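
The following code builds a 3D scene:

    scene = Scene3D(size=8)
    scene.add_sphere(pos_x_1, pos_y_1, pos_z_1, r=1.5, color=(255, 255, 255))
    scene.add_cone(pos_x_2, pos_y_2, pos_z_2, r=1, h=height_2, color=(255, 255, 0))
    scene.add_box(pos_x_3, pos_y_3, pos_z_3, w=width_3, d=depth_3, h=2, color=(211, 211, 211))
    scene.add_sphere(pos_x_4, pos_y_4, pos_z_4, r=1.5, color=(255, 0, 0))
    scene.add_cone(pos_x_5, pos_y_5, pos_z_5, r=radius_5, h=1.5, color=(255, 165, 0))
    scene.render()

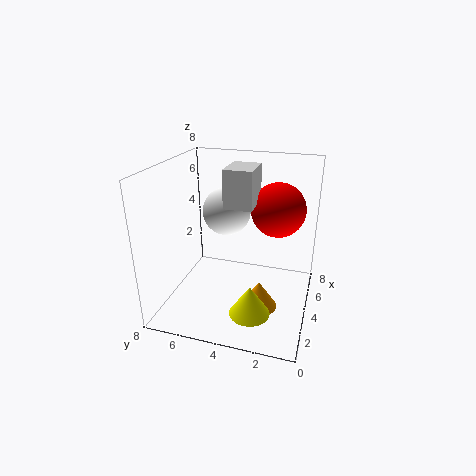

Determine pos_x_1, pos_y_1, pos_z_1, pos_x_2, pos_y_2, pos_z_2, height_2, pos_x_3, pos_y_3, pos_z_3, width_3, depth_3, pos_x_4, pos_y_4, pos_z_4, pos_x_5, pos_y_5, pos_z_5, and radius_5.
pos_x_1 = 6.5, pos_y_1 = 5.5, pos_z_1 = 4.5, pos_x_2 = 1, pos_y_2 = 2.5, pos_z_2 = 1.5, height_2 = 1.5, pos_x_3 = 3, pos_y_3 = 3, pos_z_3 = 6, width_3 = 2, depth_3 = 1.5, pos_x_4 = 5, pos_y_4 = 2, pos_z_4 = 5.5, pos_x_5 = 3, pos_y_5 = 2.5, pos_z_5 = 0.5, radius_5 = 1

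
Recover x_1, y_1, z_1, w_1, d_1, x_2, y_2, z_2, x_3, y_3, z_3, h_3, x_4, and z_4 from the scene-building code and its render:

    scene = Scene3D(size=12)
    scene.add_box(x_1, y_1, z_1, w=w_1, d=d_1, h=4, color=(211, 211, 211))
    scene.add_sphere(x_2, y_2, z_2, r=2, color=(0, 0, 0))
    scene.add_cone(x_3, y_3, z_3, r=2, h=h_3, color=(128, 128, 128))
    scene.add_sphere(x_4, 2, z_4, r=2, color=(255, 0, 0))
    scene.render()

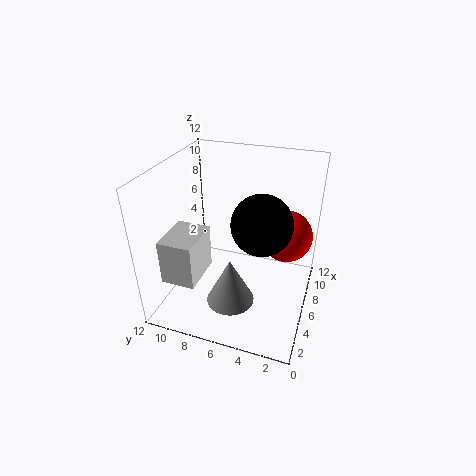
x_1 = 3; y_1 = 9; z_1 = 2; w_1 = 4; d_1 = 3; x_2 = 2; y_2 = 3; z_2 = 10; x_3 = 4; y_3 = 6; z_3 = 1; h_3 = 4; x_4 = 6; z_4 = 7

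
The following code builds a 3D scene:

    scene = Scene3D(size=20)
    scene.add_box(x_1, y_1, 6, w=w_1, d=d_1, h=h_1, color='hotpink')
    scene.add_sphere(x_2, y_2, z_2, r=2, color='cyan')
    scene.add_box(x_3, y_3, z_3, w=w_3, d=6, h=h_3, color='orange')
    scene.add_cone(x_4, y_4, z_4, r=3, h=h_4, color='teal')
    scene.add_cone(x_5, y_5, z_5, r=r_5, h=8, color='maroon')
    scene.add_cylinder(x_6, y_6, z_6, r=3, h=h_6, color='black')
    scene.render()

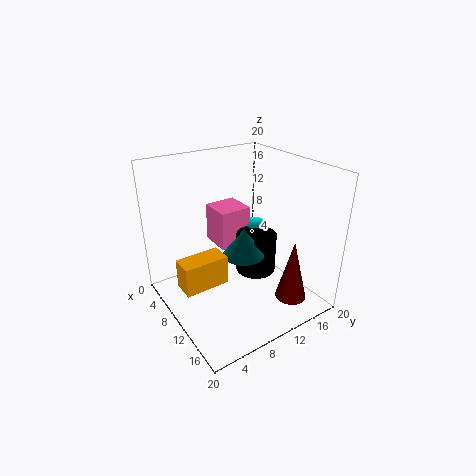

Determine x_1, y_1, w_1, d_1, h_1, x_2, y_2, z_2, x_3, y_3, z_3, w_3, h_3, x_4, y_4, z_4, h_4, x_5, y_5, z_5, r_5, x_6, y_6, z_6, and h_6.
x_1 = 1; y_1 = 10; w_1 = 5; d_1 = 5; h_1 = 6; x_2 = 6; y_2 = 16; z_2 = 8; x_3 = 9; y_3 = 1; z_3 = 5; w_3 = 3; h_3 = 4; x_4 = 10; y_4 = 11; z_4 = 7; h_4 = 4; x_5 = 18; y_5 = 13; z_5 = 4; r_5 = 2; x_6 = 9; y_6 = 14; z_6 = 3; h_6 = 6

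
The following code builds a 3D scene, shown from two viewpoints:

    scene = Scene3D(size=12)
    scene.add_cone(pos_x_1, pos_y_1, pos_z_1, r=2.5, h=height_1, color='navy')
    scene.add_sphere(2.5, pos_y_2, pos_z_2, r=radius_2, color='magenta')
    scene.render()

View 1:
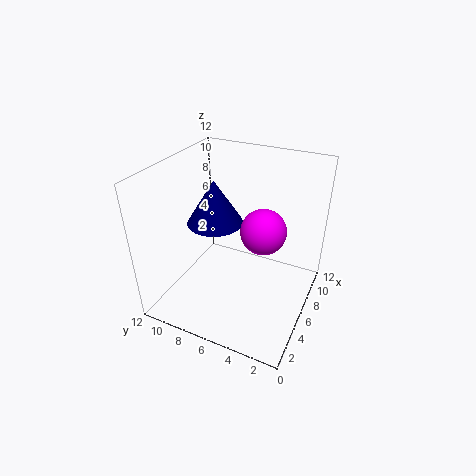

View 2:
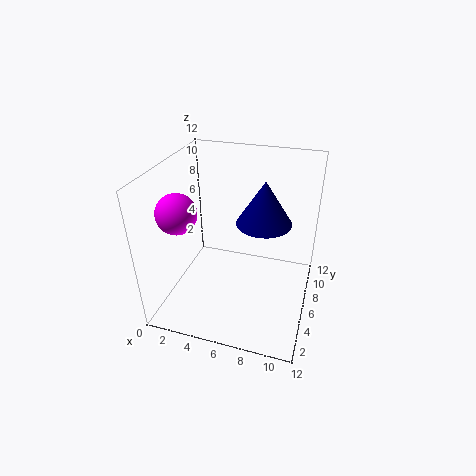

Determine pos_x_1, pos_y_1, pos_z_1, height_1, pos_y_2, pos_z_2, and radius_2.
pos_x_1 = 7.5
pos_y_1 = 9
pos_z_1 = 6
height_1 = 4
pos_y_2 = 2.5
pos_z_2 = 9.5
radius_2 = 1.5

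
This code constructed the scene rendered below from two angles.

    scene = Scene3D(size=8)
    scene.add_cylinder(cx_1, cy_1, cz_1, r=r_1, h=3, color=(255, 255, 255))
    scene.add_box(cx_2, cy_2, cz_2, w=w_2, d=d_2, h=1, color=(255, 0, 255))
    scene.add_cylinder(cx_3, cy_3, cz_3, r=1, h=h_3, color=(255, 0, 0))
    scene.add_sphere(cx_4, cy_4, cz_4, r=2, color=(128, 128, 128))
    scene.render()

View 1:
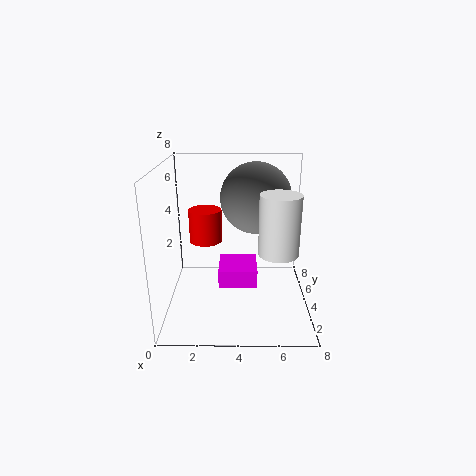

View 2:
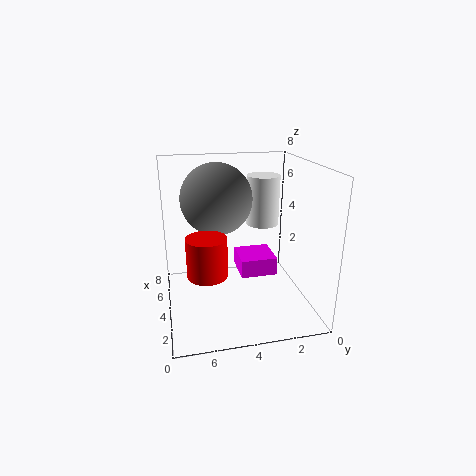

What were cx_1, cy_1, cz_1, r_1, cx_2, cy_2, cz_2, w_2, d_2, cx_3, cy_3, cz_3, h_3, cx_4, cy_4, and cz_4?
cx_1 = 6; cy_1 = 2; cz_1 = 4; r_1 = 1; cx_2 = 3; cy_2 = 2; cz_2 = 2; w_2 = 2; d_2 = 2; cx_3 = 2; cy_3 = 6; cz_3 = 3; h_3 = 2; cx_4 = 5; cy_4 = 5; cz_4 = 6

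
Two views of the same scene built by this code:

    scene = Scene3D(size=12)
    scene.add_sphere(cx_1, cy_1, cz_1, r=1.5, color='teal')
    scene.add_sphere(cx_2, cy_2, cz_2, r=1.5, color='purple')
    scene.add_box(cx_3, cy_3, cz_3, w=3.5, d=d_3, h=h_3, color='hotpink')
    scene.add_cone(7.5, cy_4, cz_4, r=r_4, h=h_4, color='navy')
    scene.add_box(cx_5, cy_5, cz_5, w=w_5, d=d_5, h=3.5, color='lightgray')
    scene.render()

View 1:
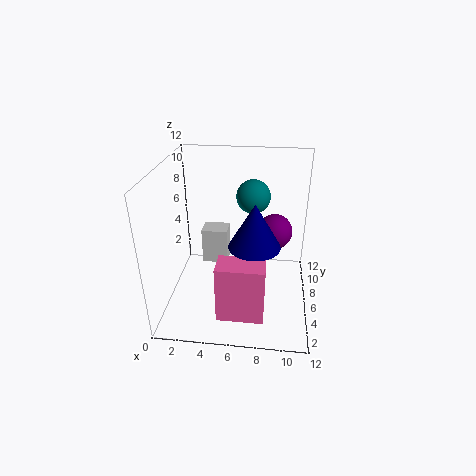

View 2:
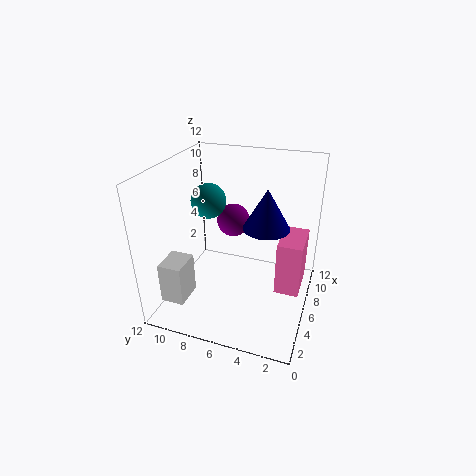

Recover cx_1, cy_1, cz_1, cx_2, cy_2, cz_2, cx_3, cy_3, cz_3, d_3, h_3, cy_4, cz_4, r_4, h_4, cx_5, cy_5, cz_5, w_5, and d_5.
cx_1 = 7; cy_1 = 9; cz_1 = 8.5; cx_2 = 9; cy_2 = 7.5; cz_2 = 6; cx_3 = 5; cy_3 = 0.5; cz_3 = 2; d_3 = 2; h_3 = 4.5; cy_4 = 4; cz_4 = 6.5; r_4 = 2; h_4 = 3.5; cx_5 = 2; cy_5 = 9.5; cz_5 = 1; w_5 = 2.5; d_5 = 2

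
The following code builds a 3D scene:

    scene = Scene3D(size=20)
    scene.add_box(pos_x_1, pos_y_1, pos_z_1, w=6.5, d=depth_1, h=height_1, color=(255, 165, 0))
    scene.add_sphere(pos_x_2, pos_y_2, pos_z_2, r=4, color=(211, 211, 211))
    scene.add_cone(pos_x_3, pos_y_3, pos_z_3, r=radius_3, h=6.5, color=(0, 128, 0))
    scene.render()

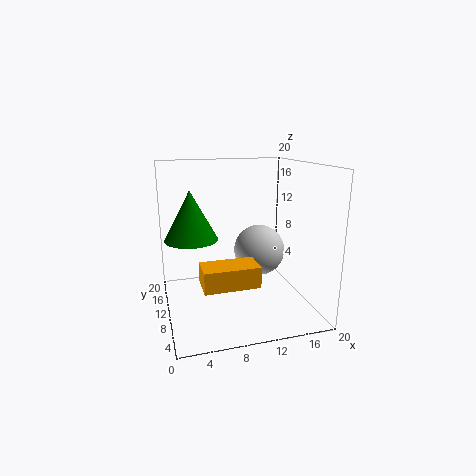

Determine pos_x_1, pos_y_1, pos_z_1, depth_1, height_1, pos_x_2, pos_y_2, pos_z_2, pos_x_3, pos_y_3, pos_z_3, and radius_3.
pos_x_1 = 3.5, pos_y_1 = 0.5, pos_z_1 = 7, depth_1 = 3.5, height_1 = 2.5, pos_x_2 = 15, pos_y_2 = 15, pos_z_2 = 6, pos_x_3 = 3.5, pos_y_3 = 9.5, pos_z_3 = 10.5, radius_3 = 3.5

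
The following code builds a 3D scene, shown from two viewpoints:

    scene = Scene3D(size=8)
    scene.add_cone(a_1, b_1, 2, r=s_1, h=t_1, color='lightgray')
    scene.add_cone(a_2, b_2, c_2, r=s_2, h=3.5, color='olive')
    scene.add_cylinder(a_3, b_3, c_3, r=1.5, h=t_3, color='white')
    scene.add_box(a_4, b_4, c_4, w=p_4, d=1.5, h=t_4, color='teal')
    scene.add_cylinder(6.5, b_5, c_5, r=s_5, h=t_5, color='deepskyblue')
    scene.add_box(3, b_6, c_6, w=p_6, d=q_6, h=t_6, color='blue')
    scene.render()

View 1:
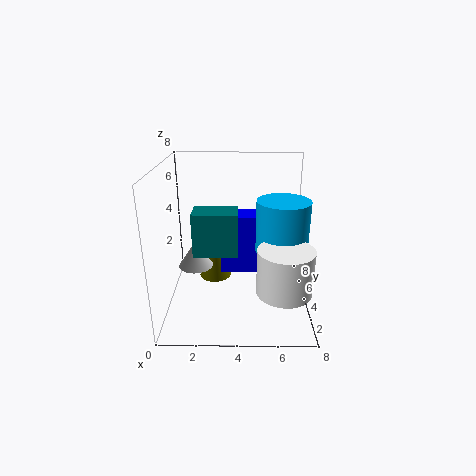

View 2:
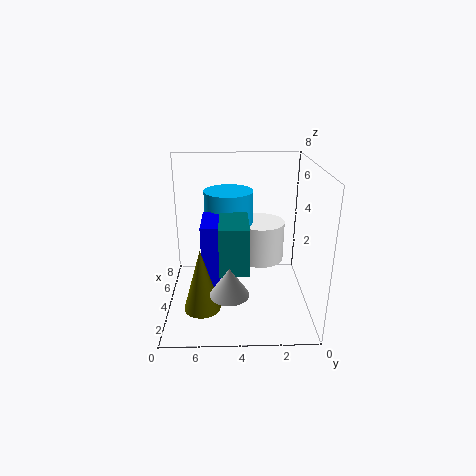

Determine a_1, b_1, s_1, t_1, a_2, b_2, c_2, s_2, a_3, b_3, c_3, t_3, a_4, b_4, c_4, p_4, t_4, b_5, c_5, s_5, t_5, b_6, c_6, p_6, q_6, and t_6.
a_1 = 1.5, b_1 = 4.5, s_1 = 1, t_1 = 1.5, a_2 = 2.5, b_2 = 6, c_2 = 0.5, s_2 = 1, a_3 = 6.5, b_3 = 2.5, c_3 = 1.5, t_3 = 2.5, a_4 = 1.5, b_4 = 3.5, c_4 = 3, p_4 = 2.5, t_4 = 2.5, b_5 = 4.5, c_5 = 3, s_5 = 1.5, t_5 = 3, b_6 = 4.5, c_6 = 1.5, p_6 = 2.5, q_6 = 1.5, t_6 = 3.5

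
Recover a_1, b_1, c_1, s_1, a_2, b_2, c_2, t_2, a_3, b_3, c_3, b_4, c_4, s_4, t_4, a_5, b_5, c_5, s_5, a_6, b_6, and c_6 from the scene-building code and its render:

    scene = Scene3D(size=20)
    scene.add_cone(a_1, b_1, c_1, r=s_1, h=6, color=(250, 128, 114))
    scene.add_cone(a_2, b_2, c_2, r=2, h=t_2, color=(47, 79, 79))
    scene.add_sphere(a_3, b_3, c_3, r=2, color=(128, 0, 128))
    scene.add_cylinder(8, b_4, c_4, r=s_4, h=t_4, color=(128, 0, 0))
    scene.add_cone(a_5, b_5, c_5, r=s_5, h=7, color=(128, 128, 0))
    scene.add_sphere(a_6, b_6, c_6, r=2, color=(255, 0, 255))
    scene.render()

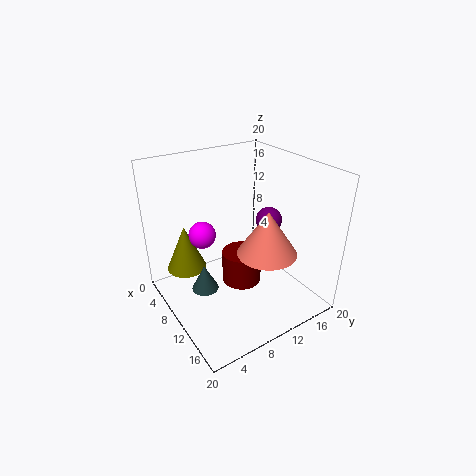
a_1 = 14; b_1 = 12; c_1 = 9; s_1 = 4; a_2 = 7; b_2 = 6; c_2 = 1; t_2 = 4; a_3 = 8; b_3 = 17; c_3 = 10; b_4 = 12; c_4 = 1; s_4 = 3; t_4 = 5; a_5 = 3; b_5 = 5; c_5 = 3; s_5 = 3; a_6 = 5; b_6 = 7; c_6 = 9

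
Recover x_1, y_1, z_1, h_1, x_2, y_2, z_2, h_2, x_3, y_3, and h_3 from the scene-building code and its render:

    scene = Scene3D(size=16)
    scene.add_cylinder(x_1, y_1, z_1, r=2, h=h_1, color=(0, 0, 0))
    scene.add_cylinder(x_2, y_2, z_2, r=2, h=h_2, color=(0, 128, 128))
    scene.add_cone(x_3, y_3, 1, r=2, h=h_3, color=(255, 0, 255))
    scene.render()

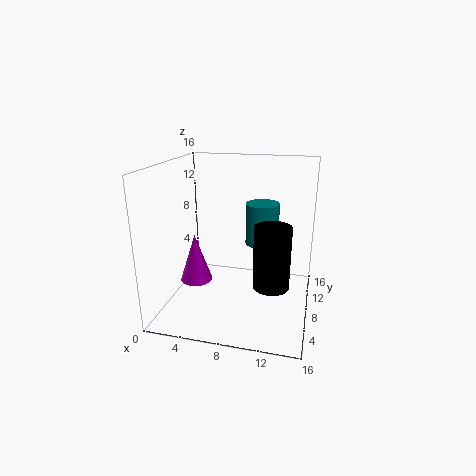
x_1 = 12; y_1 = 7; z_1 = 3; h_1 = 7; x_2 = 10; y_2 = 12; z_2 = 6; h_2 = 5; x_3 = 2; y_3 = 10; h_3 = 6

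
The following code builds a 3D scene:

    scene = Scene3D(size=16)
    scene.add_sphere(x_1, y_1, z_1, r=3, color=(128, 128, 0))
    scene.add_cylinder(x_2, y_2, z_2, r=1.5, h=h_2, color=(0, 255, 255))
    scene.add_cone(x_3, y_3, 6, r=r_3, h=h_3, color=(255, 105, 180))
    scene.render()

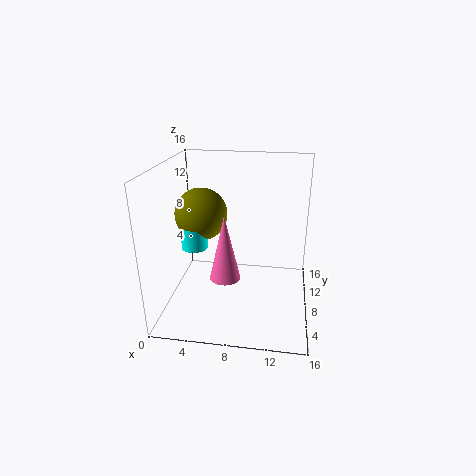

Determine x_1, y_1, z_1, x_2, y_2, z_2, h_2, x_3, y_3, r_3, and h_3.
x_1 = 3.5, y_1 = 9.5, z_1 = 10, x_2 = 3, y_2 = 8, z_2 = 6.5, h_2 = 2.5, x_3 = 7.5, y_3 = 3, r_3 = 1.5, h_3 = 6.5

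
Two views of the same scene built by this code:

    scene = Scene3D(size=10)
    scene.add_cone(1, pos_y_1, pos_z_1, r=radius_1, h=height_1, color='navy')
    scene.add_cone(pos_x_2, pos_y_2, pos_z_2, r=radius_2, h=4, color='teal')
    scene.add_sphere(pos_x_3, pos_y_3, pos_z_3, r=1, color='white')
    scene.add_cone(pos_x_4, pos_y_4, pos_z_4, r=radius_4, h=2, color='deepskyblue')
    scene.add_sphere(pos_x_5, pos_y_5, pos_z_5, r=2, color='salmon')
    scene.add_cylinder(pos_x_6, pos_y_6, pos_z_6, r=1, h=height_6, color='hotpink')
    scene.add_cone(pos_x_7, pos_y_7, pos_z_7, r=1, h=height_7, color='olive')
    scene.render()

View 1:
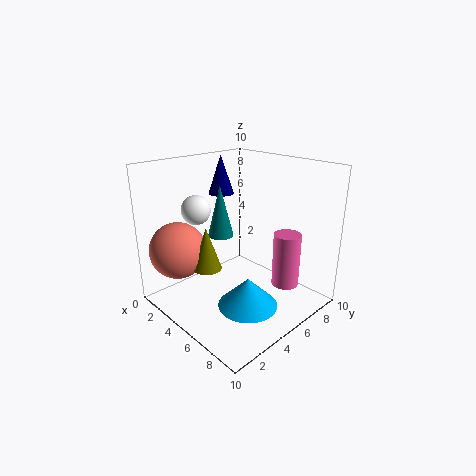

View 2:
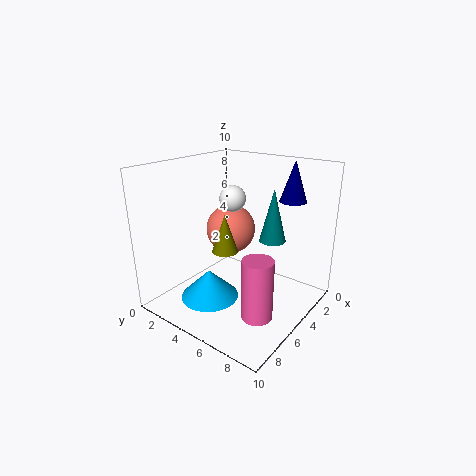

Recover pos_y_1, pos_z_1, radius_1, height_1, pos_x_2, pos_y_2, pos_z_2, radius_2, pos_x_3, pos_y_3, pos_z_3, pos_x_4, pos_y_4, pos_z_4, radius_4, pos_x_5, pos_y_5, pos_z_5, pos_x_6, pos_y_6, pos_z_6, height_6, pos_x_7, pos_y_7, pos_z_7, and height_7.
pos_y_1 = 7, pos_z_1 = 7, radius_1 = 1, height_1 = 3, pos_x_2 = 2, pos_y_2 = 6, pos_z_2 = 4, radius_2 = 1, pos_x_3 = 3, pos_y_3 = 3, pos_z_3 = 7, pos_x_4 = 7, pos_y_4 = 4, pos_z_4 = 1, radius_4 = 2, pos_x_5 = 2, pos_y_5 = 2, pos_z_5 = 4, pos_x_6 = 7, pos_y_6 = 8, pos_z_6 = 1, height_6 = 4, pos_x_7 = 4, pos_y_7 = 3, pos_z_7 = 3, height_7 = 3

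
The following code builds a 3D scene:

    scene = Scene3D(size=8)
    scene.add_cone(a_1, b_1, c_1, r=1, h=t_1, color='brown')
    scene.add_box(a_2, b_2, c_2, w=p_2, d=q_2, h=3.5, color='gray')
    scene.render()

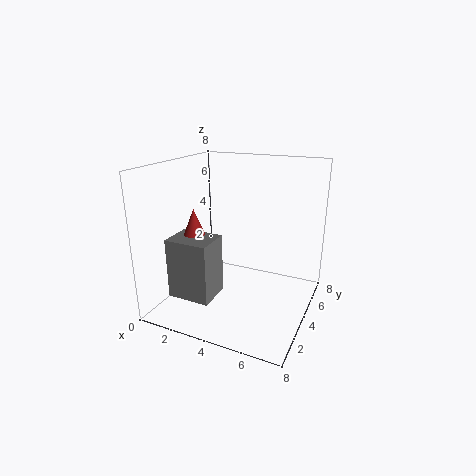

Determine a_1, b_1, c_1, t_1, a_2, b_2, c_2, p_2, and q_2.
a_1 = 1.5
b_1 = 3.5
c_1 = 3
t_1 = 2.5
a_2 = 0.5
b_2 = 2
c_2 = 0.5
p_2 = 2.5
q_2 = 2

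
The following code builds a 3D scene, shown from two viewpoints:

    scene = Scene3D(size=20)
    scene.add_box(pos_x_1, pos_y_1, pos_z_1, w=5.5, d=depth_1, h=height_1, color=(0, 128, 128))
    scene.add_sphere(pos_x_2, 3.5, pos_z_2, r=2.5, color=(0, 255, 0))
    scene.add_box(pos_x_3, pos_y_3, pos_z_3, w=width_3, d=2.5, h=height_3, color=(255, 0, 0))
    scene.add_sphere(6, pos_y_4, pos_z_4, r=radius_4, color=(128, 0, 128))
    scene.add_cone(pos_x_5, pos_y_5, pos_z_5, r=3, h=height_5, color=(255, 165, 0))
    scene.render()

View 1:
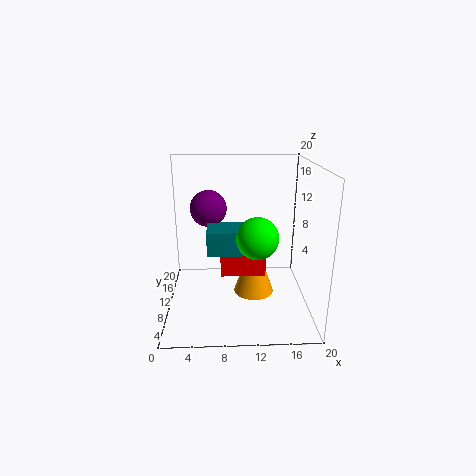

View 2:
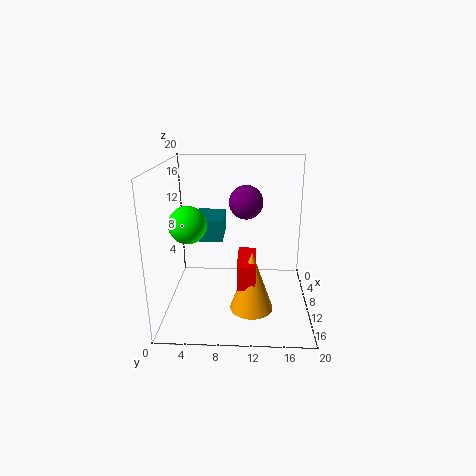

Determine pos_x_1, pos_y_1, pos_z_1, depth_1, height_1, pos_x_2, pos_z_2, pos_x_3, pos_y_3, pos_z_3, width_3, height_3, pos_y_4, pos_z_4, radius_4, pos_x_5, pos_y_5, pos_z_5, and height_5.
pos_x_1 = 6, pos_y_1 = 4, pos_z_1 = 10, depth_1 = 4, height_1 = 3, pos_x_2 = 12, pos_z_2 = 12.5, pos_x_3 = 7.5, pos_y_3 = 10, pos_z_3 = 4, width_3 = 6.5, height_3 = 3.5, pos_y_4 = 11, pos_z_4 = 14, radius_4 = 2.5, pos_x_5 = 12.5, pos_y_5 = 12, pos_z_5 = 0.5, height_5 = 8.5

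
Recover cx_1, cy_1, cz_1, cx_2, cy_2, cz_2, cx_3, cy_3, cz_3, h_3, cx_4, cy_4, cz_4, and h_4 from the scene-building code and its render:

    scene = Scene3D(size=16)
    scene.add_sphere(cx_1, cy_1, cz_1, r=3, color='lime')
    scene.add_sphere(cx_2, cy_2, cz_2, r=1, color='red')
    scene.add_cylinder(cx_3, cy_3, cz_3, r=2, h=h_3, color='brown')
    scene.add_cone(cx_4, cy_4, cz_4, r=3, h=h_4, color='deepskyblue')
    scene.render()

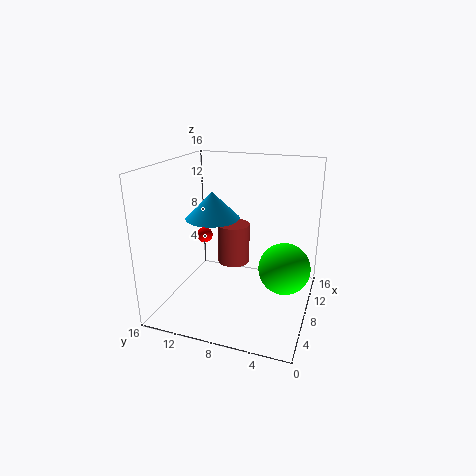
cx_1 = 10, cy_1 = 3, cz_1 = 4, cx_2 = 12, cy_2 = 14, cz_2 = 6, cx_3 = 12, cy_3 = 10, cz_3 = 3, h_3 = 5, cx_4 = 8, cy_4 = 11, cz_4 = 10, h_4 = 3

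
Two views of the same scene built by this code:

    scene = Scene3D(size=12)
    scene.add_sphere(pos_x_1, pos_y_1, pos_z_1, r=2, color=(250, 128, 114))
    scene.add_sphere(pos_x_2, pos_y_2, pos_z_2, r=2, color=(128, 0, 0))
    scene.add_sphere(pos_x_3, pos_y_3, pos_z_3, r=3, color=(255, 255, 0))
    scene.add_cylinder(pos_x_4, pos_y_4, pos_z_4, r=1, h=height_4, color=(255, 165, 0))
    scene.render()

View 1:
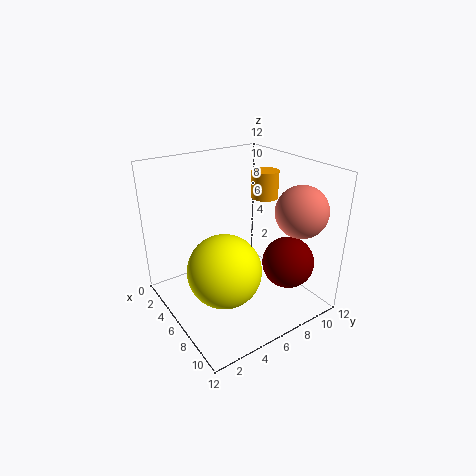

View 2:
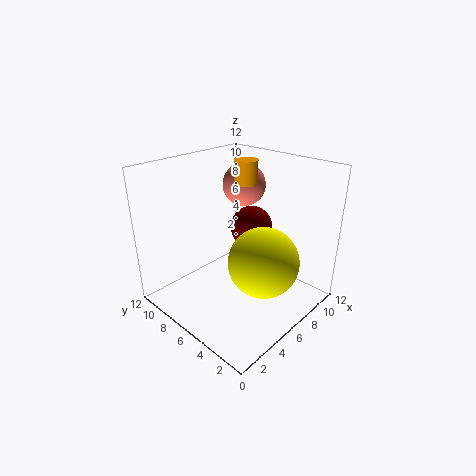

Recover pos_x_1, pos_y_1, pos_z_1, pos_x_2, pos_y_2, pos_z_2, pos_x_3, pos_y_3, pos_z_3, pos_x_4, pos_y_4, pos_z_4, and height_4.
pos_x_1 = 10; pos_y_1 = 9; pos_z_1 = 9; pos_x_2 = 10; pos_y_2 = 8; pos_z_2 = 5; pos_x_3 = 7; pos_y_3 = 4; pos_z_3 = 4; pos_x_4 = 8; pos_y_4 = 7; pos_z_4 = 10; height_4 = 2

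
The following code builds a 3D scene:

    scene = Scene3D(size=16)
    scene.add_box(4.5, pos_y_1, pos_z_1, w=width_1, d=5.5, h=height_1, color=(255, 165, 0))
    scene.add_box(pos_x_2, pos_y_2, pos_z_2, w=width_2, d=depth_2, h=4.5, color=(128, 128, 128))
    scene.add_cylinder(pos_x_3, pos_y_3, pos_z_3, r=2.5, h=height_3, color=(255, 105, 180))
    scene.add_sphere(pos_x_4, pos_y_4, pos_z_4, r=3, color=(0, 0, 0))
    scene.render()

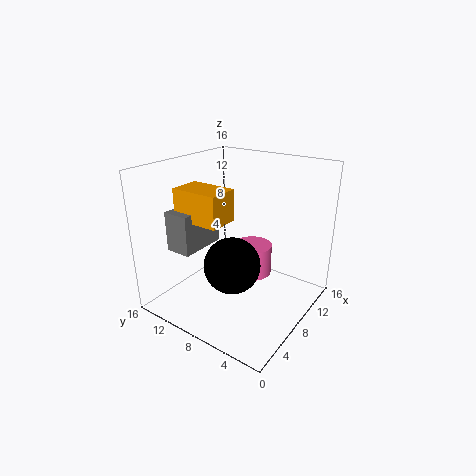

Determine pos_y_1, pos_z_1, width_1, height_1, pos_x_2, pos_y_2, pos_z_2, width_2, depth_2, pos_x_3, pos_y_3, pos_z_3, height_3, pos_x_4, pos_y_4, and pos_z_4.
pos_y_1 = 8.5; pos_z_1 = 10; width_1 = 3.5; height_1 = 3.5; pos_x_2 = 3.5; pos_y_2 = 11.5; pos_z_2 = 6.5; width_2 = 5.5; depth_2 = 3; pos_x_3 = 13.5; pos_y_3 = 9.5; pos_z_3 = 0.5; height_3 = 4; pos_x_4 = 5.5; pos_y_4 = 7; pos_z_4 = 6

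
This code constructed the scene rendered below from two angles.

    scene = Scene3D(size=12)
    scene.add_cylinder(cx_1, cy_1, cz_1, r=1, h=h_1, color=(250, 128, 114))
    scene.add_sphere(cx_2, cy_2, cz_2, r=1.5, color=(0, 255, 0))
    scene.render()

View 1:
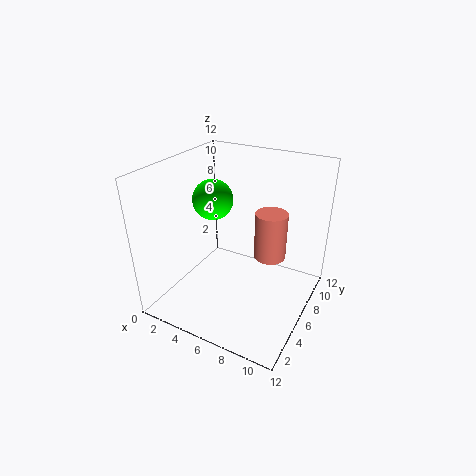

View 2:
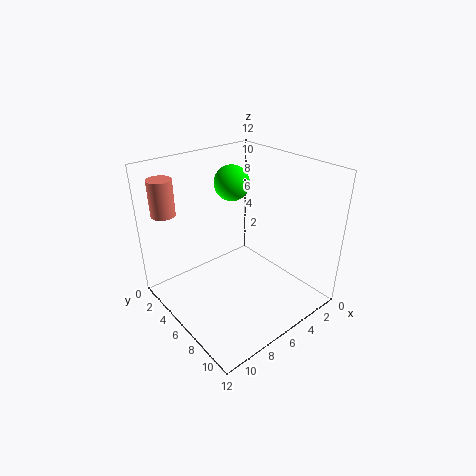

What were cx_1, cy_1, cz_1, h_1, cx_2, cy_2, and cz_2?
cx_1 = 10.5; cy_1 = 2; cz_1 = 8; h_1 = 3; cx_2 = 5; cy_2 = 4; cz_2 = 10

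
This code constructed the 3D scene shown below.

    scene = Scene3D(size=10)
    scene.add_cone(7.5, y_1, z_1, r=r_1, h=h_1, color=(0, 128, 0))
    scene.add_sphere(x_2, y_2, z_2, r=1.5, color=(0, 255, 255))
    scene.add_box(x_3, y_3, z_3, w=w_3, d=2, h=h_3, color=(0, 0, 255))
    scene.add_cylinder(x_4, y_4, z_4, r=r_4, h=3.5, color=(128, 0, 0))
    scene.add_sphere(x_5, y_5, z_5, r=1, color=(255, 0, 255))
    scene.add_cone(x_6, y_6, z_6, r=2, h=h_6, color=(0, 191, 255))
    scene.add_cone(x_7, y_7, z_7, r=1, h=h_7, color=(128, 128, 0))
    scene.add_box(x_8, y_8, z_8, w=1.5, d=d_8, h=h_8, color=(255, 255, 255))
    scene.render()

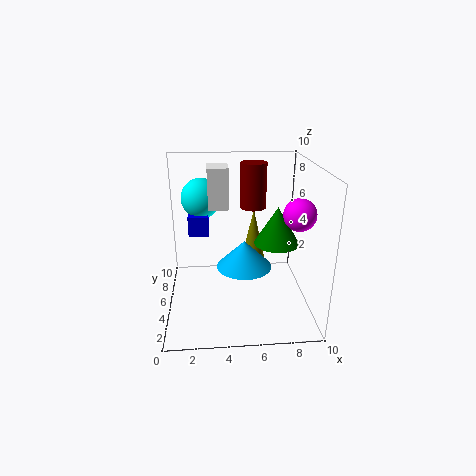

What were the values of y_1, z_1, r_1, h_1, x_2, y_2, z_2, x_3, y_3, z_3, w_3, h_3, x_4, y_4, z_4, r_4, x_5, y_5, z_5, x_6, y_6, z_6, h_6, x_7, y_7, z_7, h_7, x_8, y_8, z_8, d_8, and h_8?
y_1 = 4; z_1 = 5; r_1 = 1.5; h_1 = 2.5; x_2 = 2.5; y_2 = 8; z_2 = 7; x_3 = 1.5; y_3 = 6.5; z_3 = 4.5; w_3 = 1.5; h_3 = 1.5; x_4 = 6.5; y_4 = 8.5; z_4 = 6; r_4 = 1; x_5 = 8.5; y_5 = 2.5; z_5 = 7.5; x_6 = 5.5; y_6 = 5.5; z_6 = 2.5; h_6 = 2; x_7 = 6.5; y_7 = 8; z_7 = 1.5; h_7 = 4.5; x_8 = 3; y_8 = 6.5; z_8 = 6.5; d_8 = 2; h_8 = 3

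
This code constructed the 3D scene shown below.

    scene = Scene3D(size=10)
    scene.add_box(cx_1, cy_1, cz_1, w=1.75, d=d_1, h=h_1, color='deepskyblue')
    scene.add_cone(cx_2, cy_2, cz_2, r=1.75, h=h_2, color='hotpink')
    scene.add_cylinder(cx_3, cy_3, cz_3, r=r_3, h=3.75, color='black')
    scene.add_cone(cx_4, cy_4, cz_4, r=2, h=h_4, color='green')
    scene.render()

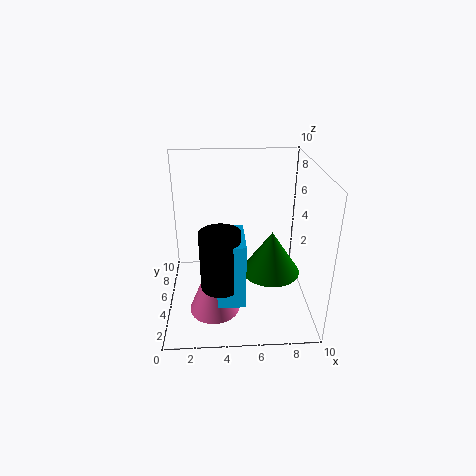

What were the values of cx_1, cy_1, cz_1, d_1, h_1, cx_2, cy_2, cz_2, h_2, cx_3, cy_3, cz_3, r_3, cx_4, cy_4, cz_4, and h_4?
cx_1 = 3.5; cy_1 = 1; cz_1 = 2.25; d_1 = 3; h_1 = 4.25; cx_2 = 3.25; cy_2 = 3.5; cz_2 = 0.25; h_2 = 4.25; cx_3 = 3.75; cy_3 = 2; cz_3 = 3.25; r_3 = 1.25; cx_4 = 7.25; cy_4 = 4.25; cz_4 = 2.75; h_4 = 3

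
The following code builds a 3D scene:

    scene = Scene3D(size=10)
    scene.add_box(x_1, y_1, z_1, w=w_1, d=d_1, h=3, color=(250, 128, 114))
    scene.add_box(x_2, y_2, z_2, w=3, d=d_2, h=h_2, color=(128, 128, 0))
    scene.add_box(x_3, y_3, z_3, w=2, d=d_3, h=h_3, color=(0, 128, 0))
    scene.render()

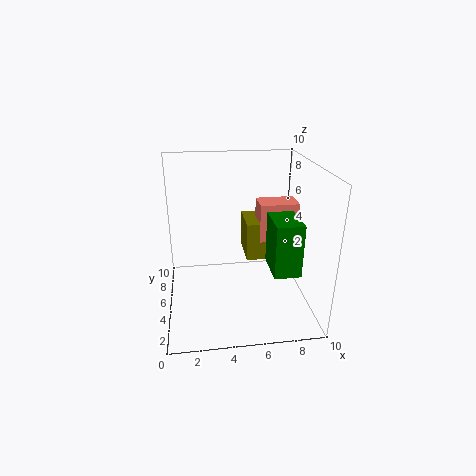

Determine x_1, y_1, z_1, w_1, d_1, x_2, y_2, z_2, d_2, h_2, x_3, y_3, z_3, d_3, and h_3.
x_1 = 7; y_1 = 7; z_1 = 3.5; w_1 = 3; d_1 = 2; x_2 = 6; y_2 = 7; z_2 = 2; d_2 = 3; h_2 = 3; x_3 = 7.5; y_3 = 4; z_3 = 2; d_3 = 3.5; h_3 = 4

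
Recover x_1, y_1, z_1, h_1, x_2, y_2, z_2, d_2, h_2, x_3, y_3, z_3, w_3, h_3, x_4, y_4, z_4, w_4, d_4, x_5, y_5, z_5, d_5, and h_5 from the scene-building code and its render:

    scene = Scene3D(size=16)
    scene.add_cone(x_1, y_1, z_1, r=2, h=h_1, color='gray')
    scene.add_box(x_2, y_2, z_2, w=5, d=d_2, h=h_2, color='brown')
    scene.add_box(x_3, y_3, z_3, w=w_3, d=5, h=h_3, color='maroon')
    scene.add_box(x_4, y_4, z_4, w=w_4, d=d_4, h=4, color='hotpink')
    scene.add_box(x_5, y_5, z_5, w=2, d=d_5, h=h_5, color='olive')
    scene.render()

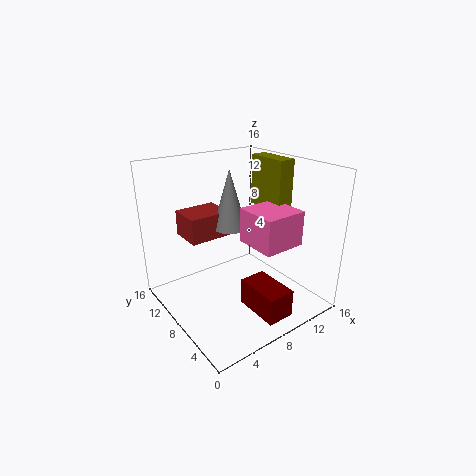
x_1 = 9
y_1 = 11
z_1 = 8
h_1 = 7
x_2 = 4
y_2 = 11
z_2 = 7
d_2 = 4
h_2 = 3
x_3 = 7
y_3 = 1
z_3 = 1
w_3 = 3
h_3 = 3
x_4 = 9
y_4 = 4
z_4 = 7
w_4 = 5
d_4 = 5
x_5 = 13
y_5 = 7
z_5 = 10
d_5 = 5
h_5 = 6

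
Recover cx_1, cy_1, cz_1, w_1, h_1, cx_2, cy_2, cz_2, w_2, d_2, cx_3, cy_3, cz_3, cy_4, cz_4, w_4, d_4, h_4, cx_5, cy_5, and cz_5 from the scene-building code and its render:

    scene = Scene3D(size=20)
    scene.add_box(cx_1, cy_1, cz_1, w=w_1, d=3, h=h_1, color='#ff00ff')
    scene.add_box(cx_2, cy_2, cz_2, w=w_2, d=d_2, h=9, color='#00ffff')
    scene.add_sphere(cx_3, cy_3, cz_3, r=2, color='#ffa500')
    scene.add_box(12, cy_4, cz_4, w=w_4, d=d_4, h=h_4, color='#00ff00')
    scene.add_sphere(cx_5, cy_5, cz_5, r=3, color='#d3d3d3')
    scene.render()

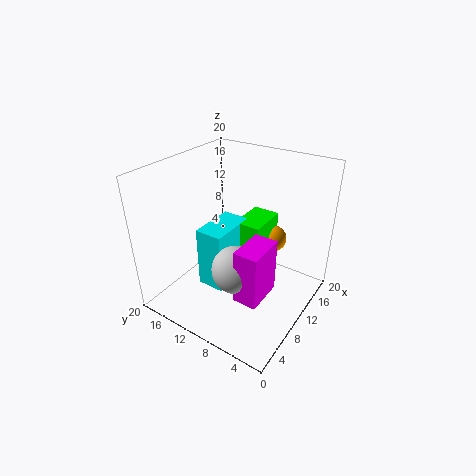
cx_1 = 3, cy_1 = 3, cz_1 = 6, w_1 = 5, h_1 = 7, cx_2 = 7, cy_2 = 11, cz_2 = 2, w_2 = 7, d_2 = 4, cx_3 = 17, cy_3 = 8, cz_3 = 7, cy_4 = 8, cz_4 = 3, w_4 = 6, d_4 = 4, h_4 = 8, cx_5 = 5, cy_5 = 7, cz_5 = 9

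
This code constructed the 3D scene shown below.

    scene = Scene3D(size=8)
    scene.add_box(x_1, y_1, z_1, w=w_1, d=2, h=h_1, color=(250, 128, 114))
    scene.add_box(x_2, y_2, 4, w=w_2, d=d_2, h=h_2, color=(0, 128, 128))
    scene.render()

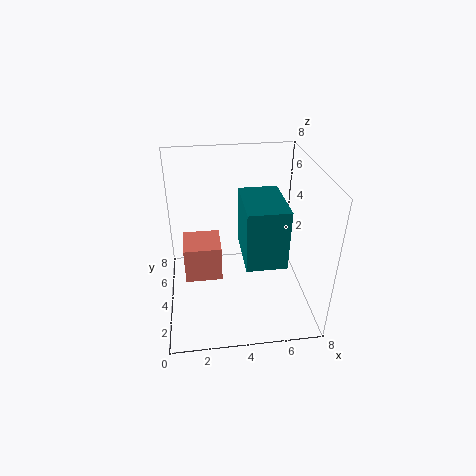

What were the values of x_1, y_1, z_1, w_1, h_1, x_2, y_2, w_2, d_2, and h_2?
x_1 = 1, y_1 = 3, z_1 = 2, w_1 = 2, h_1 = 2, x_2 = 4, y_2 = 1, w_2 = 2, d_2 = 3, h_2 = 3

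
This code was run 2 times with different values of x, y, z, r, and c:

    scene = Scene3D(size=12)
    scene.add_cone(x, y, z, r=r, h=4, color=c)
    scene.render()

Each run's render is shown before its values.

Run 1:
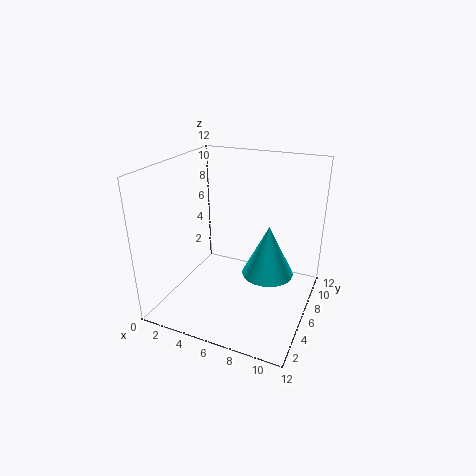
x = 9, y = 5, z = 4, r = 2, c = 'cyan'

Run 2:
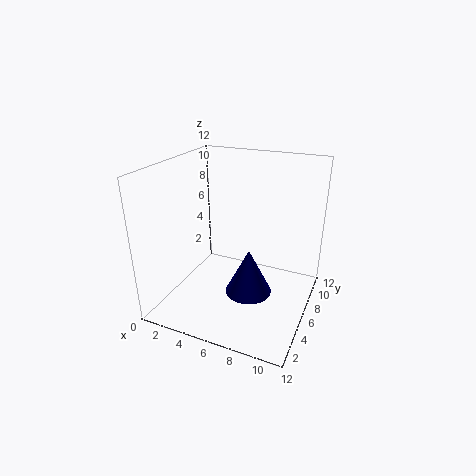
x = 7, y = 6, z = 1, r = 2, c = 'navy'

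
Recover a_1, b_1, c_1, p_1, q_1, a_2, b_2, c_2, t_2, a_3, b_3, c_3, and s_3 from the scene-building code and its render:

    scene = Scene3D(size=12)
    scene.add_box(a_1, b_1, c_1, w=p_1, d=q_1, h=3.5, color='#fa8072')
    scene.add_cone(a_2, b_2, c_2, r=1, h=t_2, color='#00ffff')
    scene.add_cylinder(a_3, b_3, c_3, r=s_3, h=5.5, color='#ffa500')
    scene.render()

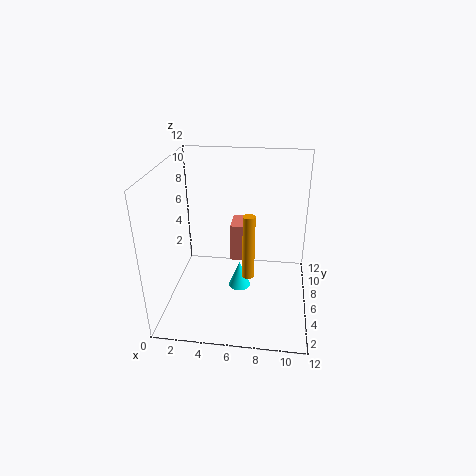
a_1 = 5, b_1 = 8, c_1 = 2.5, p_1 = 2, q_1 = 2.5, a_2 = 6, b_2 = 7, c_2 = 0.5, t_2 = 2.5, a_3 = 7, b_3 = 5, c_3 = 3, s_3 = 0.5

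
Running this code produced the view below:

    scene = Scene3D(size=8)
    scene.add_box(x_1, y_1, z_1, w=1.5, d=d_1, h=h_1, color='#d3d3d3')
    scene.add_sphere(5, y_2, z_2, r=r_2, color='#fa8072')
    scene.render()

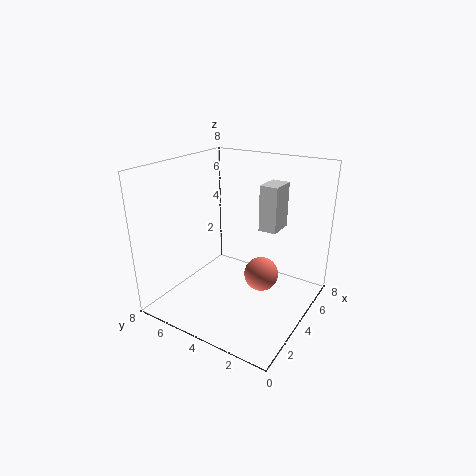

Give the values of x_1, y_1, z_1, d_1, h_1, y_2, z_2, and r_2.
x_1 = 4.5, y_1 = 2, z_1 = 4.5, d_1 = 1, h_1 = 2.5, y_2 = 3, z_2 = 1.5, r_2 = 1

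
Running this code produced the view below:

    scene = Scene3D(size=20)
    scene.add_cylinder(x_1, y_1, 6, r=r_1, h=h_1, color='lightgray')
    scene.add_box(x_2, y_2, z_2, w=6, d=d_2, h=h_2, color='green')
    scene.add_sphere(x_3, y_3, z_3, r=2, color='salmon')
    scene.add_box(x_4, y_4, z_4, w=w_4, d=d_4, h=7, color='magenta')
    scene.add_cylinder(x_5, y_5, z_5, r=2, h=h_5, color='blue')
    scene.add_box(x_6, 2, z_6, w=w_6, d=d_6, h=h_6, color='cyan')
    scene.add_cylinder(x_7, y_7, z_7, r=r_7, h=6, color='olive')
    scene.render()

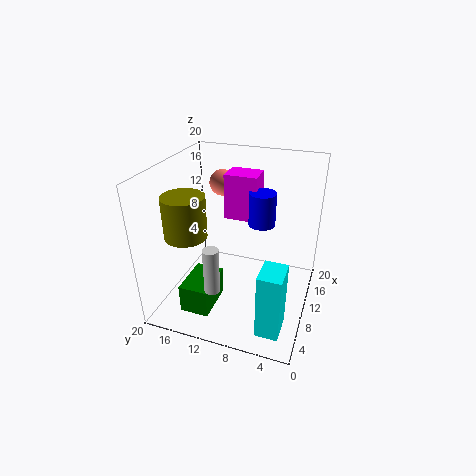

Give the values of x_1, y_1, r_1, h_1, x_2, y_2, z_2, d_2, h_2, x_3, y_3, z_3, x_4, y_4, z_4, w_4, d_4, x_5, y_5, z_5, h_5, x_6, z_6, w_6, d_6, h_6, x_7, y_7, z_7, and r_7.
x_1 = 3, y_1 = 11, r_1 = 1, h_1 = 6, x_2 = 3, y_2 = 12, z_2 = 1, d_2 = 4, h_2 = 4, x_3 = 17, y_3 = 15, z_3 = 15, x_4 = 15, y_4 = 9, z_4 = 10, w_4 = 4, d_4 = 5, x_5 = 15, y_5 = 8, z_5 = 10, h_5 = 5, x_6 = 2, z_6 = 1, w_6 = 4, d_6 = 3, h_6 = 9, x_7 = 8, y_7 = 17, z_7 = 10, r_7 = 3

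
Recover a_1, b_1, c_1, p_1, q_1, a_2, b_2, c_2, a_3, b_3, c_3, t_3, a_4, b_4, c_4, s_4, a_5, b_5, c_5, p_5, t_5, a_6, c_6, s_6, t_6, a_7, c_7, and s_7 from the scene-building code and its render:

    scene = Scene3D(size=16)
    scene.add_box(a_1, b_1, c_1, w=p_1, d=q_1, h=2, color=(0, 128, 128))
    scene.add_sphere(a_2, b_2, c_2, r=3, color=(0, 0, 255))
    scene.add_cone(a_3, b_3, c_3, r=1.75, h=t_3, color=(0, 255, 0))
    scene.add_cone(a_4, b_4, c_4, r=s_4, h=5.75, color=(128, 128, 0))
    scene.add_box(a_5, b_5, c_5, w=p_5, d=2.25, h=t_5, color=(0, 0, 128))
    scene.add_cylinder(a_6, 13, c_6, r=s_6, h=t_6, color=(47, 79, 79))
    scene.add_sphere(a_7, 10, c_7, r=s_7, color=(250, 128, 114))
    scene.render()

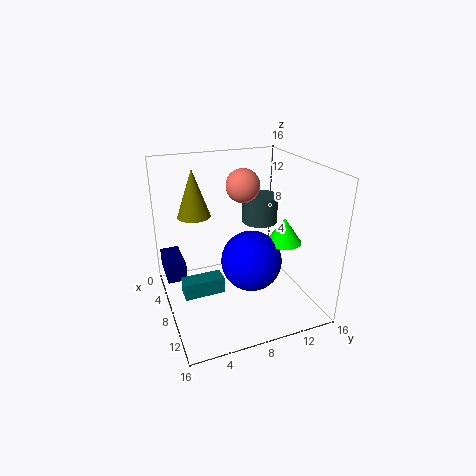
a_1 = 5.5
b_1 = 1.75
c_1 = 0.75
p_1 = 2
q_1 = 4.75
a_2 = 12.25
b_2 = 7.75
c_2 = 7.5
a_3 = 12.75
b_3 = 11
c_3 = 9.25
t_3 = 2.5
a_4 = 2.5
b_4 = 4.5
c_4 = 9
s_4 = 2
a_5 = 0.75
b_5 = 0.25
c_5 = 2.25
p_5 = 4.75
t_5 = 2.25
a_6 = 3
c_6 = 7.25
s_6 = 2.25
t_6 = 3.5
a_7 = 4.5
c_7 = 12.75
s_7 = 2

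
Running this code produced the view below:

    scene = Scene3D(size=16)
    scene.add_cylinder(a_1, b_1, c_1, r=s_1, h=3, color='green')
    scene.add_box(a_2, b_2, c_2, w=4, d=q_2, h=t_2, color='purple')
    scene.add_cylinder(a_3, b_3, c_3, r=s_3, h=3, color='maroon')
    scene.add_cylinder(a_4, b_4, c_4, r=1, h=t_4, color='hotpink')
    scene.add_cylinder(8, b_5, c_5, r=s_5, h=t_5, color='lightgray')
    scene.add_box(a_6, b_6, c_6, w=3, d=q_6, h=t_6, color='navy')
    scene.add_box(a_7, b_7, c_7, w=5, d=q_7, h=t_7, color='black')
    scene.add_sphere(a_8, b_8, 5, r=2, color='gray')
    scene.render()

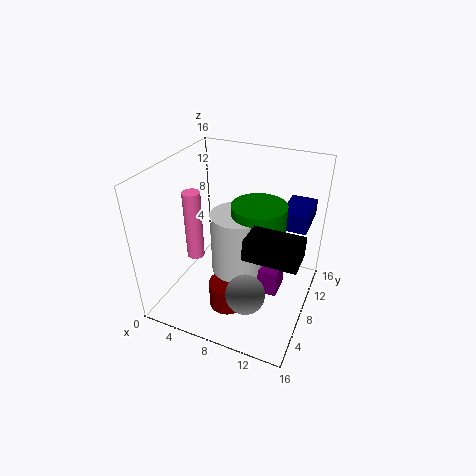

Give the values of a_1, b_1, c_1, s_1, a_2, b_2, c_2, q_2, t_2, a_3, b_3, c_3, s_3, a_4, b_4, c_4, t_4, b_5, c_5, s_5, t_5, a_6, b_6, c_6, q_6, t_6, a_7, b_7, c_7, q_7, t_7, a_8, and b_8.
a_1 = 10; b_1 = 9; c_1 = 9; s_1 = 3; a_2 = 9; b_2 = 7; c_2 = 2; q_2 = 3; t_2 = 3; a_3 = 8; b_3 = 5; c_3 = 1; s_3 = 2; a_4 = 3; b_4 = 7; c_4 = 5; t_4 = 8; b_5 = 8; c_5 = 4; s_5 = 3; t_5 = 7; a_6 = 12; b_6 = 10; c_6 = 9; q_6 = 5; t_6 = 2; a_7 = 11; b_7 = 2; c_7 = 10; q_7 = 3; t_7 = 2; a_8 = 11; b_8 = 3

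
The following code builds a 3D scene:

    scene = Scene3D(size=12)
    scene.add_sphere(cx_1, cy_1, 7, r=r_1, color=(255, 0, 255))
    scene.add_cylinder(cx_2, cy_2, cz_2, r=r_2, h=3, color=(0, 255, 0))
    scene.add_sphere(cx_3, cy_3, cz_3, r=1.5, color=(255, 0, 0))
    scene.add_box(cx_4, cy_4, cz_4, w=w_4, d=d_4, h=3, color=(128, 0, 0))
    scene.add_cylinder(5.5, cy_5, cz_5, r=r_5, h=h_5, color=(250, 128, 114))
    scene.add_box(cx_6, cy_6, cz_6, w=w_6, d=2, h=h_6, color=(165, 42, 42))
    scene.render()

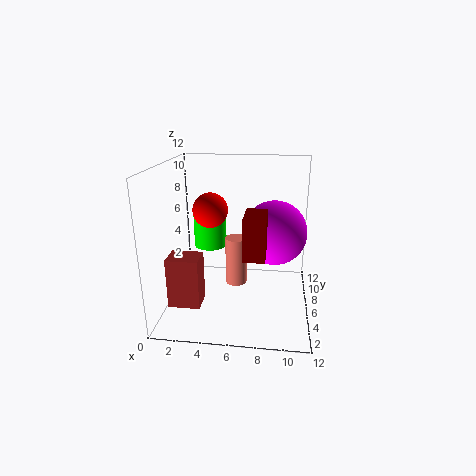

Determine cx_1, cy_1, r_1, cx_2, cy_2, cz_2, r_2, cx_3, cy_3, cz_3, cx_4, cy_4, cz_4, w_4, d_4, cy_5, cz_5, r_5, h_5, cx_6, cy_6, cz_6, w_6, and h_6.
cx_1 = 9, cy_1 = 5, r_1 = 2.5, cx_2 = 3, cy_2 = 9, cz_2 = 4, r_2 = 1.5, cx_3 = 3.5, cy_3 = 7, cz_3 = 8, cx_4 = 7, cy_4 = 0.5, cz_4 = 6.5, w_4 = 1.5, d_4 = 2.5, cy_5 = 8.5, cz_5 = 0.5, r_5 = 1, h_5 = 4.5, cx_6 = 1, cy_6 = 2, cz_6 = 1.5, w_6 = 2.5, h_6 = 4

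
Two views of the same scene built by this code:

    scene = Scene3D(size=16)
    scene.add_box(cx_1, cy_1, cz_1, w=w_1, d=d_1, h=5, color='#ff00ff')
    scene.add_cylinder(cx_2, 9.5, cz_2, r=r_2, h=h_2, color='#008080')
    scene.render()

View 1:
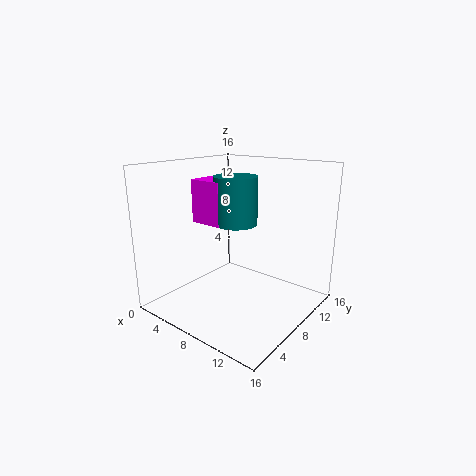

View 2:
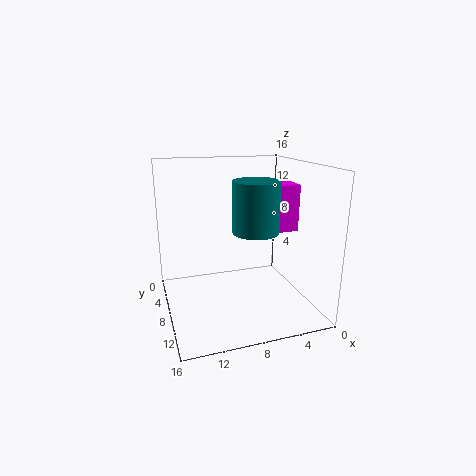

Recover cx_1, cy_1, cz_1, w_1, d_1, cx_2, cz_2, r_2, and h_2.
cx_1 = 2; cy_1 = 7; cz_1 = 9; w_1 = 4; d_1 = 3.5; cx_2 = 6.5; cz_2 = 9; r_2 = 2.5; h_2 = 5.5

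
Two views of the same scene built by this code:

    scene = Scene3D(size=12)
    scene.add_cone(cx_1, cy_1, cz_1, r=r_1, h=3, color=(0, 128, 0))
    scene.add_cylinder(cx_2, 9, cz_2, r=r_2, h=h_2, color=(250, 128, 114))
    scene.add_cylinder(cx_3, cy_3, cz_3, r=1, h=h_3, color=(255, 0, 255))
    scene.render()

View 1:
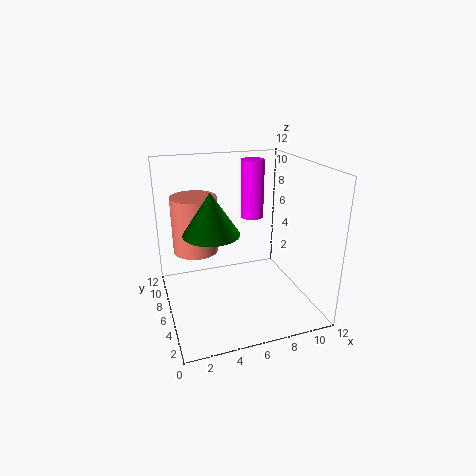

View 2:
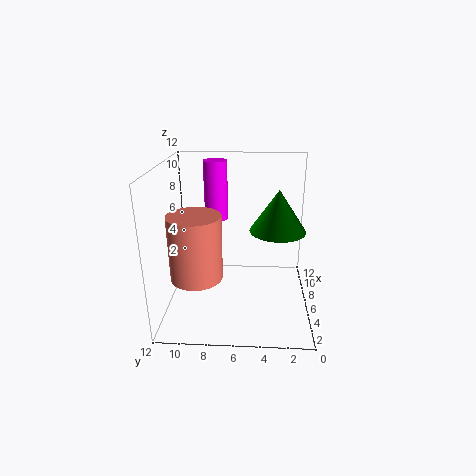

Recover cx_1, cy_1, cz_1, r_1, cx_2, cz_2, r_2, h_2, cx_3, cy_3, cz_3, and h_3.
cx_1 = 3
cy_1 = 3
cz_1 = 8
r_1 = 2
cx_2 = 3
cz_2 = 4
r_2 = 2
h_2 = 5
cx_3 = 8
cy_3 = 8
cz_3 = 7
h_3 = 5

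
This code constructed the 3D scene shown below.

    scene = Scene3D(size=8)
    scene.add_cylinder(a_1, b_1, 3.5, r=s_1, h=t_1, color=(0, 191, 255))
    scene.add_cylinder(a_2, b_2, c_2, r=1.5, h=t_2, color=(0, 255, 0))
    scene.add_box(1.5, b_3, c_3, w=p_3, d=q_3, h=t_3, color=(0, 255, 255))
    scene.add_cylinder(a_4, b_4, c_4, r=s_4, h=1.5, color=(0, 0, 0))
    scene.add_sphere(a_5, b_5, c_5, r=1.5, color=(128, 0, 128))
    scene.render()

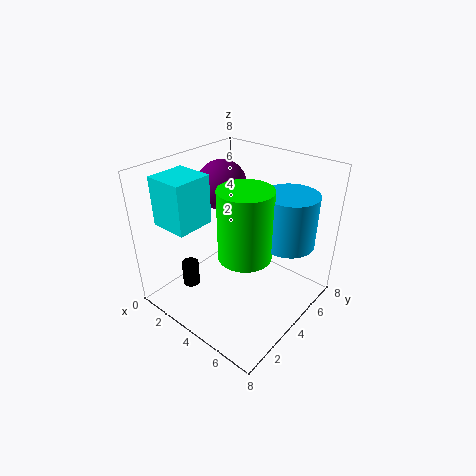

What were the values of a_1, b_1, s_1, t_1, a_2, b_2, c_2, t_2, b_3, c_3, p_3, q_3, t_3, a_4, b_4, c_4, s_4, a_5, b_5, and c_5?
a_1 = 6, b_1 = 6, s_1 = 1.5, t_1 = 3, a_2 = 4.5, b_2 = 4, c_2 = 3, t_2 = 4, b_3 = 0.5, c_3 = 5.5, p_3 = 2, q_3 = 2, t_3 = 2.5, a_4 = 1.5, b_4 = 2.5, c_4 = 0.5, s_4 = 0.5, a_5 = 1.5, b_5 = 5.5, c_5 = 6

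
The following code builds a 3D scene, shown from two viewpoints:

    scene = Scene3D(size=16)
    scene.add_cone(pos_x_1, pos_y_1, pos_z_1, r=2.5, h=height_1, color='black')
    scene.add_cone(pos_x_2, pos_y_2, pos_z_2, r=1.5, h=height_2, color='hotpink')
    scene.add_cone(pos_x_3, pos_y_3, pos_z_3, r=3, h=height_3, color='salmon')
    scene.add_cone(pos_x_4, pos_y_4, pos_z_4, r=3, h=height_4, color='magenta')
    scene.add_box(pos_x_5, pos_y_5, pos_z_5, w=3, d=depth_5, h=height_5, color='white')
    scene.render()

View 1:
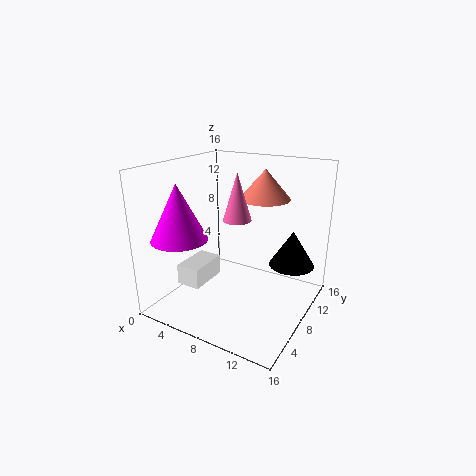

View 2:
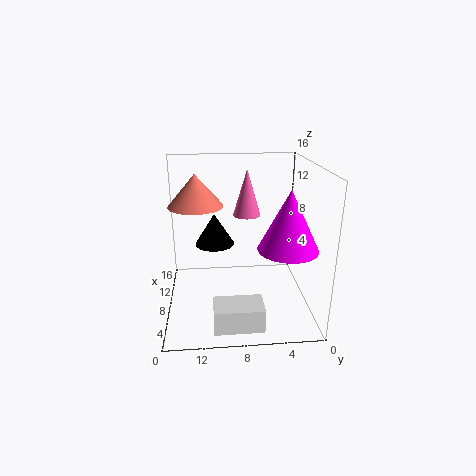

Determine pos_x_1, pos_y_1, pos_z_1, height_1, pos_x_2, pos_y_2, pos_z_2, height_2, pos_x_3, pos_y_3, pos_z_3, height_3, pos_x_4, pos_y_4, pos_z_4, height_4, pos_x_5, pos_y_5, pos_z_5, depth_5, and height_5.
pos_x_1 = 13.5, pos_y_1 = 10.5, pos_z_1 = 5, height_1 = 4, pos_x_2 = 8.5, pos_y_2 = 7, pos_z_2 = 10.5, height_2 = 5, pos_x_3 = 9, pos_y_3 = 12.5, pos_z_3 = 11.5, height_3 = 3.5, pos_x_4 = 3.5, pos_y_4 = 3.5, pos_z_4 = 8.5, height_4 = 6, pos_x_5 = 0.5, pos_y_5 = 6, pos_z_5 = 1, depth_5 = 5, height_5 = 2.5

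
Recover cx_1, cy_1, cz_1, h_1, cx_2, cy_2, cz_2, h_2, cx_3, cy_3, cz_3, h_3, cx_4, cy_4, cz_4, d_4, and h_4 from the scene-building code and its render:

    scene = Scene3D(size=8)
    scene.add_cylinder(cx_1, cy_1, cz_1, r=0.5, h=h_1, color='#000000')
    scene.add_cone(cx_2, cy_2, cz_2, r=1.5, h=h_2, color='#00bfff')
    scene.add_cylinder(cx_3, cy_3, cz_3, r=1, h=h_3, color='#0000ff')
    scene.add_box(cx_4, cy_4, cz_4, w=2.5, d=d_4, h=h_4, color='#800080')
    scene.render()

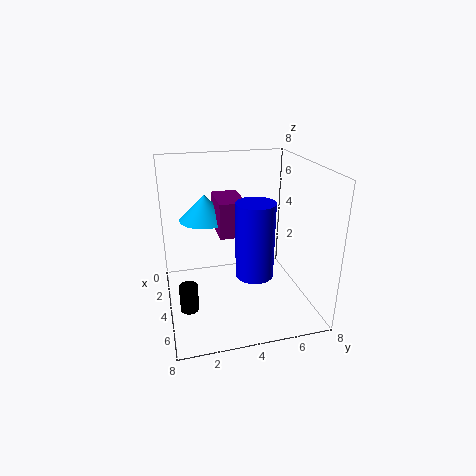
cx_1 = 5
cy_1 = 1
cz_1 = 0.5
h_1 = 1.5
cx_2 = 2
cy_2 = 2.5
cz_2 = 4.5
h_2 = 1.5
cx_3 = 5.5
cy_3 = 4.5
cz_3 = 2.5
h_3 = 4
cx_4 = 1.5
cy_4 = 3
cz_4 = 4
d_4 = 1.5
h_4 = 2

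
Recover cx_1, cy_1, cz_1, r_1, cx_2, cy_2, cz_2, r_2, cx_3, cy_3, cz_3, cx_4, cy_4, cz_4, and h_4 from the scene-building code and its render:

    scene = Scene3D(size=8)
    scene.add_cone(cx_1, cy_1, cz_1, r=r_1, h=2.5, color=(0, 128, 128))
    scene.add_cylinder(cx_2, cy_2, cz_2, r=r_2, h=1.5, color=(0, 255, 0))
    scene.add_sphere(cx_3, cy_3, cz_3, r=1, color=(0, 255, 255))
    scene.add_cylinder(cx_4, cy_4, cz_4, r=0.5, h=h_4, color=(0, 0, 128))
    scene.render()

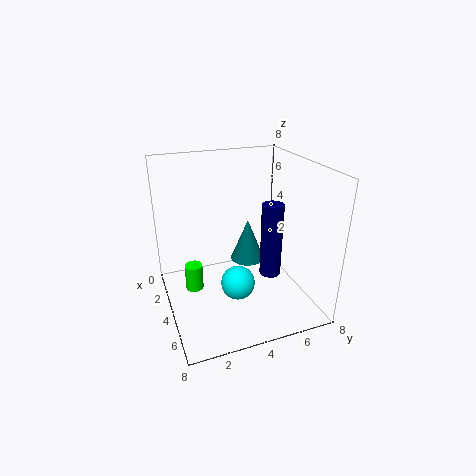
cx_1 = 3, cy_1 = 5, cz_1 = 2, r_1 = 1, cx_2 = 3.5, cy_2 = 1.5, cz_2 = 1, r_2 = 0.5, cx_3 = 4, cy_3 = 4, cz_3 = 1, cx_4 = 7, cy_4 = 4.5, cz_4 = 3.5, h_4 = 3.5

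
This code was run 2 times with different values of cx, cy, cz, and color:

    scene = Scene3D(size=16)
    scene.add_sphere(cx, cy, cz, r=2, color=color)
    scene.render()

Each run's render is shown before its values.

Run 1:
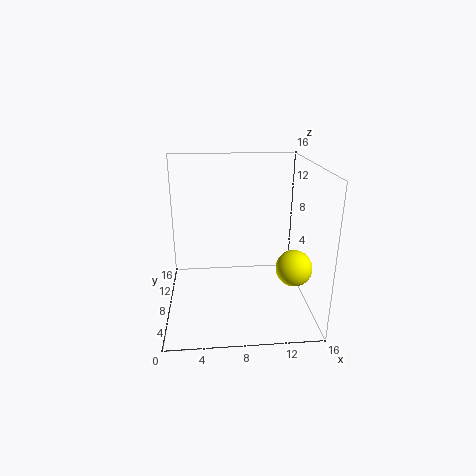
cx = 14, cy = 6, cz = 5, color = 'yellow'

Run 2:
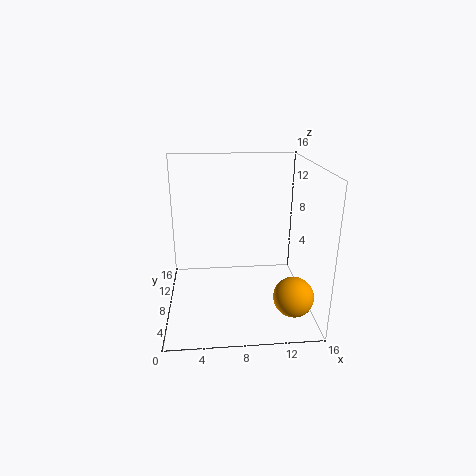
cx = 13, cy = 2, cz = 4, color = 'orange'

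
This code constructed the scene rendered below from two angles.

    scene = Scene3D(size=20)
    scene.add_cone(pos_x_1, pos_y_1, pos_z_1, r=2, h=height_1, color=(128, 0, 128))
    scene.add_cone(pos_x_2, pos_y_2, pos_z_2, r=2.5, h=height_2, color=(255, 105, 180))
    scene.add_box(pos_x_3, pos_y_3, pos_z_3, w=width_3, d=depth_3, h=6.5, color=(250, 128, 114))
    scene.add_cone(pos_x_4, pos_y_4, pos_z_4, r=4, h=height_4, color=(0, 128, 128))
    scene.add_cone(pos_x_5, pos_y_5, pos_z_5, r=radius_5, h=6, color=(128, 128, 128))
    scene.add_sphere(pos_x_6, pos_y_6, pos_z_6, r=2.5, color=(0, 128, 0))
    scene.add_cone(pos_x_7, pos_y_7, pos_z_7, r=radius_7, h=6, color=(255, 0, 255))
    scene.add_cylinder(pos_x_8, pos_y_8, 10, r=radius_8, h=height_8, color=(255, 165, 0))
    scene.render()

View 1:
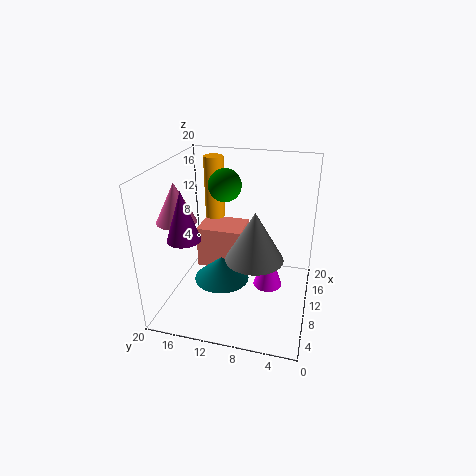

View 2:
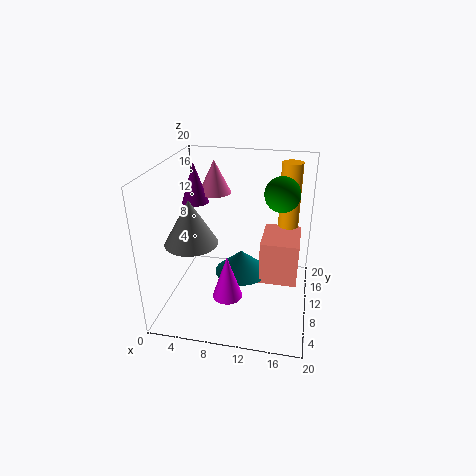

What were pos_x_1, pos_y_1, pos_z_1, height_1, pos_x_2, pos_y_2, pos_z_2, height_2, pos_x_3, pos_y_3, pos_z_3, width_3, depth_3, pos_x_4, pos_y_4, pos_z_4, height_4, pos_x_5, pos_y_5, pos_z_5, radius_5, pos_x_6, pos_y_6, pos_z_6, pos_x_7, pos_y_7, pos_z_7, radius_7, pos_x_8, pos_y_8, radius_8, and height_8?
pos_x_1 = 2.5, pos_y_1 = 14.5, pos_z_1 = 13, height_1 = 6, pos_x_2 = 5, pos_y_2 = 16.5, pos_z_2 = 14, height_2 = 5, pos_x_3 = 13, pos_y_3 = 10.5, pos_z_3 = 2.5, width_3 = 5.5, depth_3 = 7, pos_x_4 = 10, pos_y_4 = 12.5, pos_z_4 = 3, height_4 = 3.5, pos_x_5 = 4.5, pos_y_5 = 6.5, pos_z_5 = 10.5, radius_5 = 3.5, pos_x_6 = 15.5, pos_y_6 = 13.5, pos_z_6 = 15.5, pos_x_7 = 9.5, pos_y_7 = 5.5, pos_z_7 = 3.5, radius_7 = 2, pos_x_8 = 16.5, pos_y_8 = 15.5, radius_8 = 1.5, height_8 = 9.5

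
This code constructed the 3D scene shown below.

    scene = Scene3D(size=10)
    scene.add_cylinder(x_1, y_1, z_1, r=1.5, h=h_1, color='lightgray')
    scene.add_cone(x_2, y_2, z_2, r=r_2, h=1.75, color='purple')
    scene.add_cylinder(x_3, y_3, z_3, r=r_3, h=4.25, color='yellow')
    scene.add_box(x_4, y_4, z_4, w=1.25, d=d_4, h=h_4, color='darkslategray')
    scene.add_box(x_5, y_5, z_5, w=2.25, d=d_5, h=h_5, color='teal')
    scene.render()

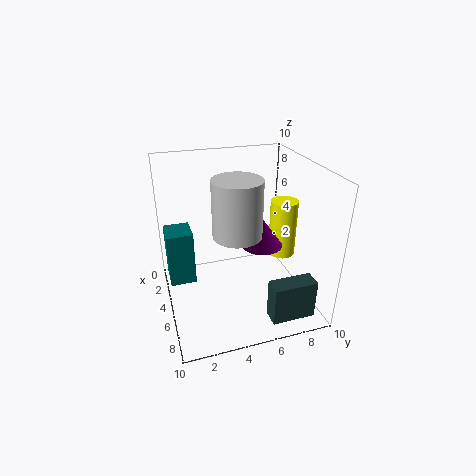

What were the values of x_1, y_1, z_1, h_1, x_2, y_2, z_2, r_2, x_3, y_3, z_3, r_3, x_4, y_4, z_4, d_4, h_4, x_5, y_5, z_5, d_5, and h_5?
x_1 = 7.25, y_1 = 4.25, z_1 = 6.5, h_1 = 3.5, x_2 = 7.5, y_2 = 5.75, z_2 = 5.75, r_2 = 1.25, x_3 = 4.25, y_3 = 8.75, z_3 = 2.75, r_3 = 1, x_4 = 7.75, y_4 = 6.25, z_4 = 0.25, d_4 = 3, h_4 = 2.75, x_5 = 0.5, y_5 = 0.25, z_5 = 0.25, d_5 = 2, h_5 = 4.25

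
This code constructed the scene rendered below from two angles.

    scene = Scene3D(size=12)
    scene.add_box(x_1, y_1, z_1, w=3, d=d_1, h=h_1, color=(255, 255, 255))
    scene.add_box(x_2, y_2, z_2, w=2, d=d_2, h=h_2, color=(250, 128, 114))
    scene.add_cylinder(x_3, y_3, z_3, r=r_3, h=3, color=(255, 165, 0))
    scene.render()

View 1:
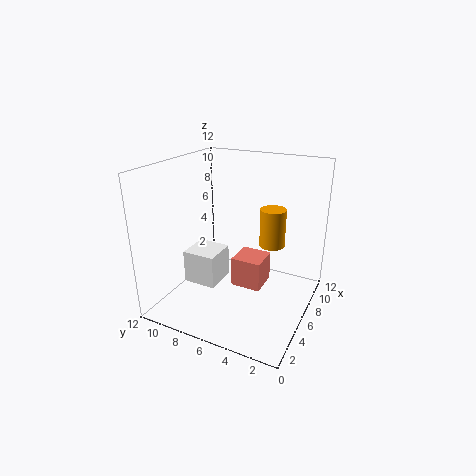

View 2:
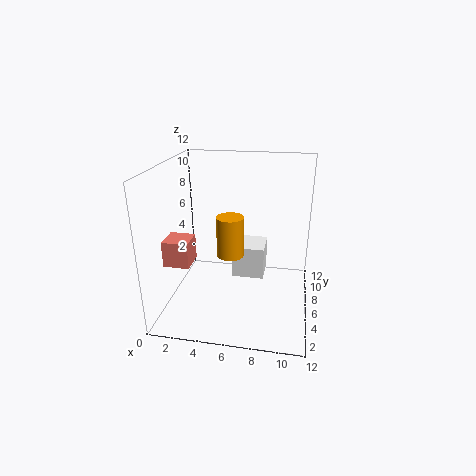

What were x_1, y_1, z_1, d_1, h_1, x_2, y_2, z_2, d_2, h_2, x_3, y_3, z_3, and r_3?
x_1 = 5, y_1 = 8, z_1 = 1, d_1 = 3, h_1 = 3, x_2 = 1, y_2 = 2, z_2 = 5, d_2 = 2, h_2 = 2, x_3 = 6, y_3 = 3, z_3 = 6, r_3 = 1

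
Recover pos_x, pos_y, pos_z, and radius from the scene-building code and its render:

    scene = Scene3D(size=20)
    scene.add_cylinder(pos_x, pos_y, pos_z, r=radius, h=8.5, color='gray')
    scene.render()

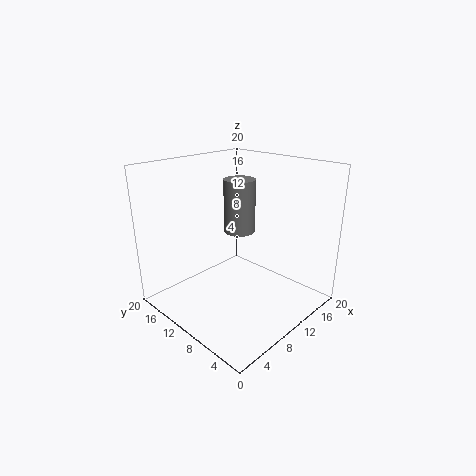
pos_x = 15.5, pos_y = 15, pos_z = 8, radius = 2.5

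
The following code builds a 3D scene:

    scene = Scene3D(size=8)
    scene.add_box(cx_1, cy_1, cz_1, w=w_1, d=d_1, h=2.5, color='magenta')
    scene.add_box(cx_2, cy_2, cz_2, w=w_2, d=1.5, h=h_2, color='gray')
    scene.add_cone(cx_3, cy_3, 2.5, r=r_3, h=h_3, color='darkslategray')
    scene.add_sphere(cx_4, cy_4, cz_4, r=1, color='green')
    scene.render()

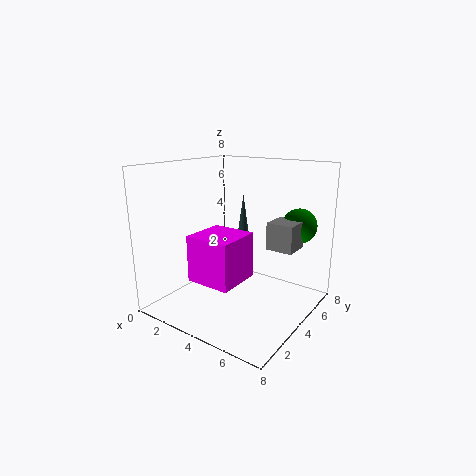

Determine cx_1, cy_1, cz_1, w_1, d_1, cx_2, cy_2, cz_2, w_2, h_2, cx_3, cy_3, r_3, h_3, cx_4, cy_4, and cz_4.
cx_1 = 2.5; cy_1 = 1.5; cz_1 = 2; w_1 = 2.5; d_1 = 2.5; cx_2 = 5.5; cy_2 = 4.5; cz_2 = 3.5; w_2 = 1.5; h_2 = 1.5; cx_3 = 3; cy_3 = 6; r_3 = 0.5; h_3 = 3.5; cx_4 = 6.5; cy_4 = 6.5; cz_4 = 4.5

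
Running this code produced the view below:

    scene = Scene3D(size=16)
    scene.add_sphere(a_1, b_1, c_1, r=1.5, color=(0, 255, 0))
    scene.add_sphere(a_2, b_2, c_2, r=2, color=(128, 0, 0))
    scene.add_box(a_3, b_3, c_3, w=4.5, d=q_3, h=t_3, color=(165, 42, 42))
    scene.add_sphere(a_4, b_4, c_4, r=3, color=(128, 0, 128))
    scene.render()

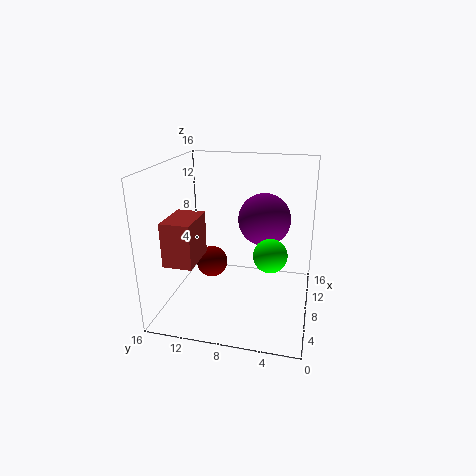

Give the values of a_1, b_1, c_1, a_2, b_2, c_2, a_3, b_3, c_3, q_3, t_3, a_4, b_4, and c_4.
a_1 = 1.5, b_1 = 3.5, c_1 = 9.5, a_2 = 12, b_2 = 12.5, c_2 = 2.5, a_3 = 1.5, b_3 = 11, c_3 = 7, q_3 = 3, t_3 = 4.5, a_4 = 10.5, b_4 = 5.5, c_4 = 9.5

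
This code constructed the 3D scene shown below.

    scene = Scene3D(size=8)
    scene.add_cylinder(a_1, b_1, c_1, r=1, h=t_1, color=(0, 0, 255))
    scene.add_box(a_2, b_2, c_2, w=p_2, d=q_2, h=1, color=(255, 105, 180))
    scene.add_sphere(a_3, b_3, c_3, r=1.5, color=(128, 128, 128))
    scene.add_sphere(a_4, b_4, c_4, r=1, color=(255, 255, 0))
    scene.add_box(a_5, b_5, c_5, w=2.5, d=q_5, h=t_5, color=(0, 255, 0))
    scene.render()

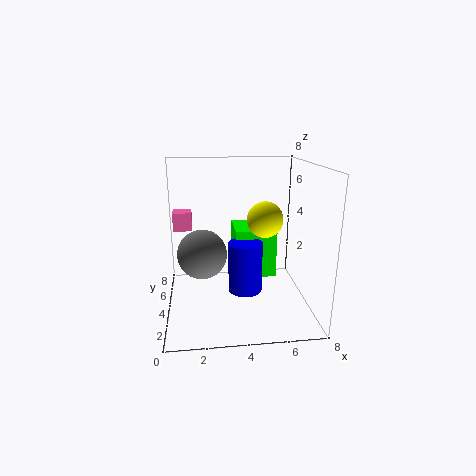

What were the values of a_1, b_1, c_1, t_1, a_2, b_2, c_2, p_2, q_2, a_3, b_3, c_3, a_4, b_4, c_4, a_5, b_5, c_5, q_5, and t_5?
a_1 = 4.5
b_1 = 4.5
c_1 = 0.5
t_1 = 3
a_2 = 0.5
b_2 = 4
c_2 = 4.5
p_2 = 1
q_2 = 1
a_3 = 2
b_3 = 5.5
c_3 = 2.5
a_4 = 5.5
b_4 = 4
c_4 = 5
a_5 = 4
b_5 = 5
c_5 = 1
q_5 = 2.5
t_5 = 3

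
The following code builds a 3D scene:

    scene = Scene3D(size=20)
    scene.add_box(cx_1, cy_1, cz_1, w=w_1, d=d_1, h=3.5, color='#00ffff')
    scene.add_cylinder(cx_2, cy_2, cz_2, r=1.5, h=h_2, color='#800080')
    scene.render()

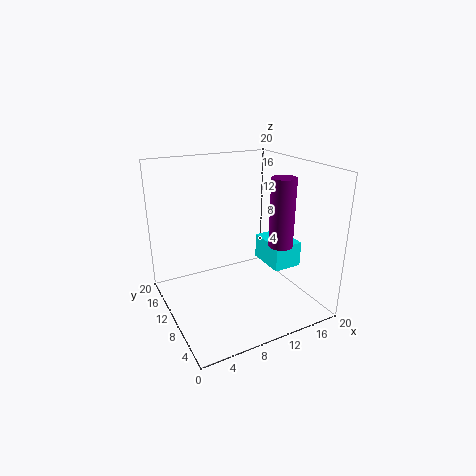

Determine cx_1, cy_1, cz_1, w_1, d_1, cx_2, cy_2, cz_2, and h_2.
cx_1 = 13.5
cy_1 = 5.5
cz_1 = 6
w_1 = 4
d_1 = 5.5
cx_2 = 12.5
cy_2 = 3.5
cz_2 = 11
h_2 = 8.5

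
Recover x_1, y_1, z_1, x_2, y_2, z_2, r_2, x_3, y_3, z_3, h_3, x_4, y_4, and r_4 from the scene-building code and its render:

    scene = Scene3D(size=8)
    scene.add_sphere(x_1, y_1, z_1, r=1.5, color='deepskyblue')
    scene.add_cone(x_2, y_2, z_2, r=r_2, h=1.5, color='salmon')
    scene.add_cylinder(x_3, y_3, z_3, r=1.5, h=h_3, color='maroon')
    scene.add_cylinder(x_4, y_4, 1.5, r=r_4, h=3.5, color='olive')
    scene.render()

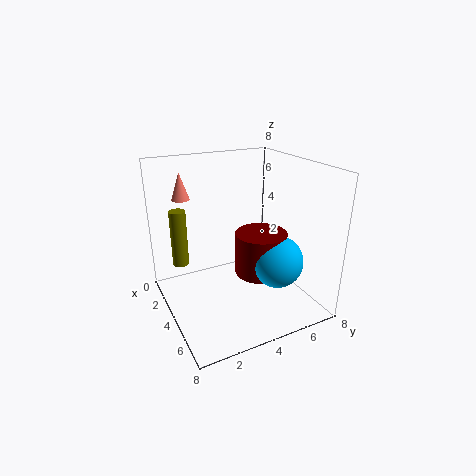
x_1 = 5; y_1 = 6; z_1 = 2.5; x_2 = 2; y_2 = 1.5; z_2 = 6; r_2 = 0.5; x_3 = 4; y_3 = 5.5; z_3 = 1.5; h_3 = 2.5; x_4 = 1; y_4 = 1.5; r_4 = 0.5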